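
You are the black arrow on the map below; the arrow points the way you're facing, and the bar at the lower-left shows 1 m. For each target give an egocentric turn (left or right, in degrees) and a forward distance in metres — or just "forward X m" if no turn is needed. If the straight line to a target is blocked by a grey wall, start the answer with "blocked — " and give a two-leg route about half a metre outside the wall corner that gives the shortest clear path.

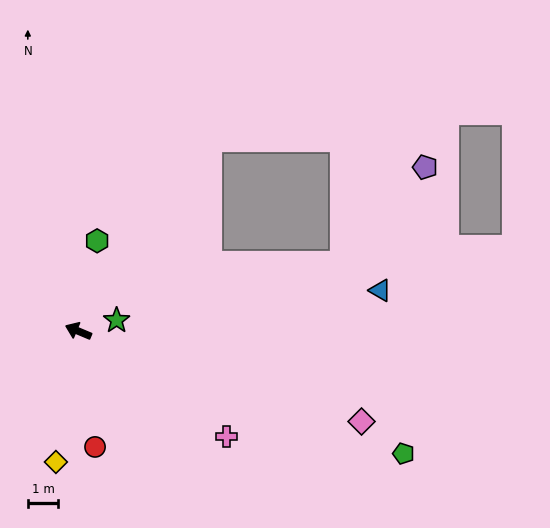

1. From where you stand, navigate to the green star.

turn right 141°, forward 1.3 m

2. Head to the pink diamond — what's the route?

turn right 175°, forward 9.7 m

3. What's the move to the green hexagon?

turn right 79°, forward 3.0 m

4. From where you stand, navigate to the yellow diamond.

turn left 103°, forward 4.3 m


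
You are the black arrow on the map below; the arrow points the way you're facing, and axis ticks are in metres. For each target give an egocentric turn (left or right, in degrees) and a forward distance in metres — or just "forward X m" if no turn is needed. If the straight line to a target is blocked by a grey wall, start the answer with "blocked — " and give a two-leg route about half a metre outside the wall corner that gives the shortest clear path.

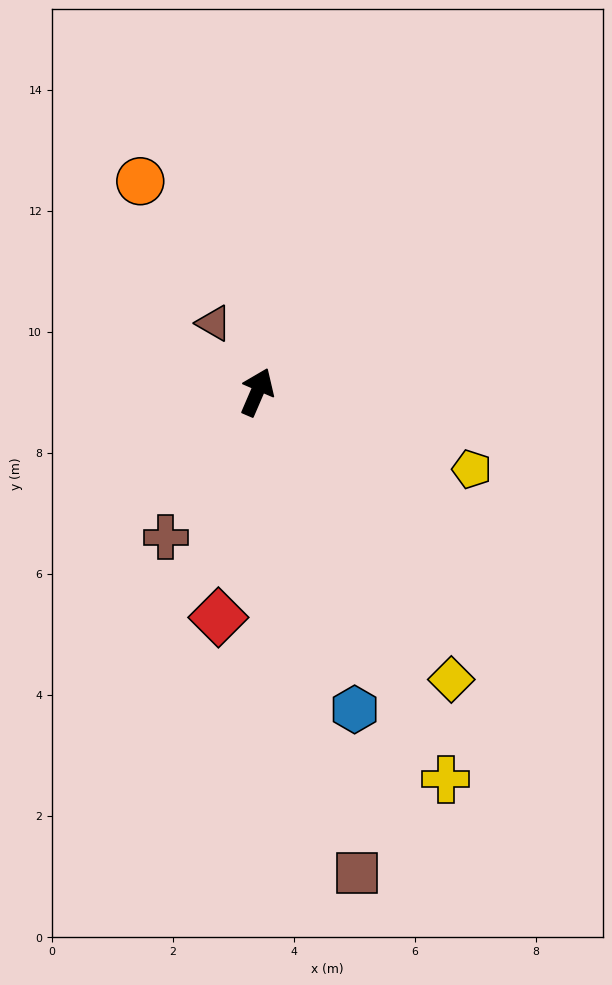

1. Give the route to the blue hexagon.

turn right 140°, forward 5.5 m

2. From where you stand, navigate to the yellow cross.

turn right 131°, forward 7.1 m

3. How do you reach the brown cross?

turn left 171°, forward 2.8 m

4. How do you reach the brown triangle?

turn left 56°, forward 1.3 m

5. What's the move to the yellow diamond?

turn right 123°, forward 5.7 m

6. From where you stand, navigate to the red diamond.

turn right 166°, forward 3.8 m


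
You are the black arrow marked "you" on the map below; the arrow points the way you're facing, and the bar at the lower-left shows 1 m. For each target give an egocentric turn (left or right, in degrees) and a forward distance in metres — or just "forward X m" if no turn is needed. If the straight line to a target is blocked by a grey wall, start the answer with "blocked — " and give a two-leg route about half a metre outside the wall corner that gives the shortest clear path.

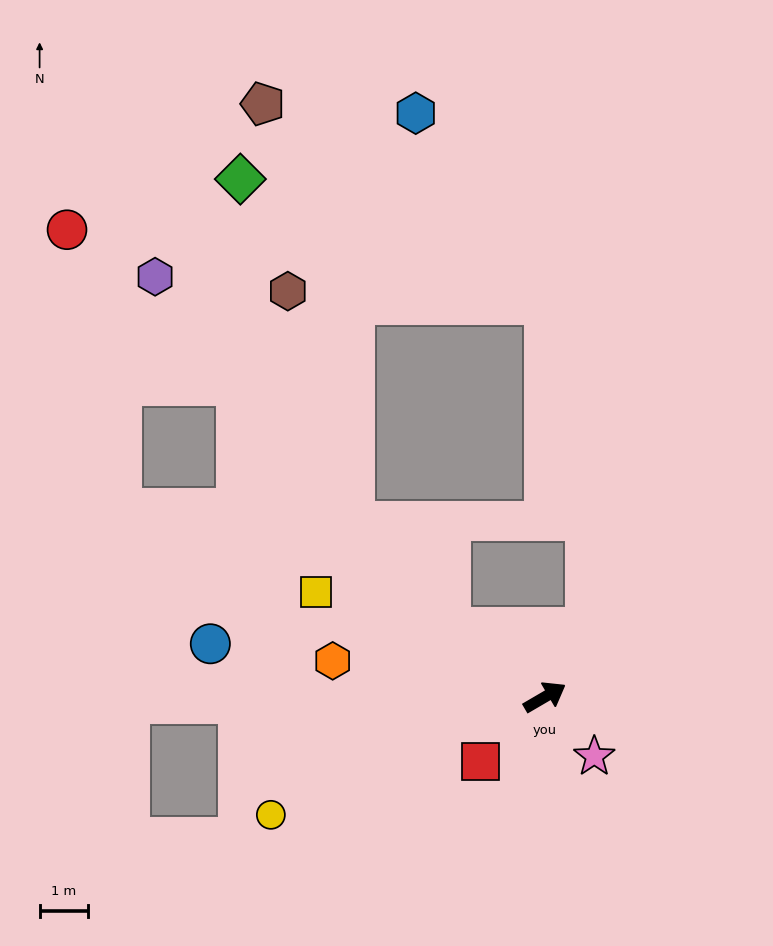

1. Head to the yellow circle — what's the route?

turn left 173°, forward 6.1 m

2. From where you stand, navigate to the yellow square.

turn left 125°, forward 5.2 m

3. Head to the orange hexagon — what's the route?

turn left 140°, forward 4.4 m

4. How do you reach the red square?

turn right 165°, forward 1.9 m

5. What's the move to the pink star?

turn right 81°, forward 1.6 m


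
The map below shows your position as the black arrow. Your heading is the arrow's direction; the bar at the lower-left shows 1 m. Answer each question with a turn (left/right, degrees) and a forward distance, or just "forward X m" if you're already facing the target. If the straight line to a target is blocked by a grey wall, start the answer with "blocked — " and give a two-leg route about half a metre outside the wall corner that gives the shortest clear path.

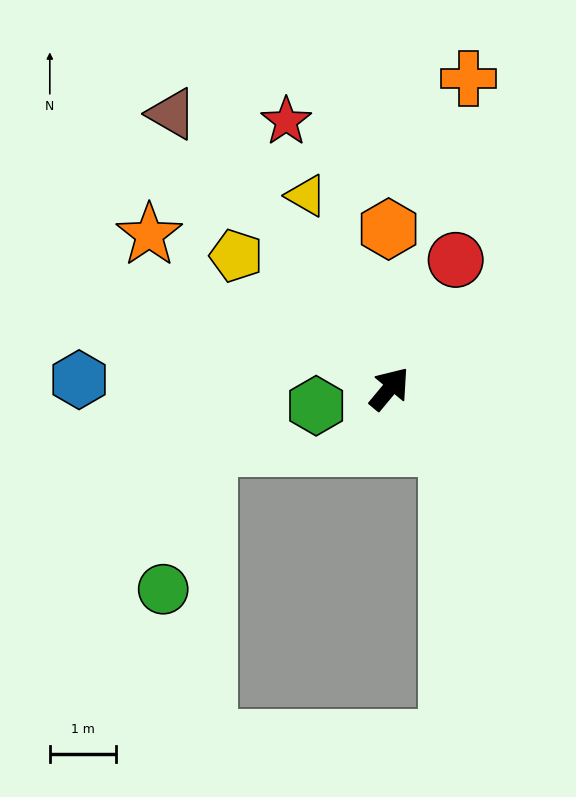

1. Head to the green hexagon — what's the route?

turn left 143°, forward 1.1 m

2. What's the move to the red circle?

turn left 13°, forward 2.2 m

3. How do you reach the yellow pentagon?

turn left 89°, forward 3.0 m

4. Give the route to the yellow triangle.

turn left 63°, forward 3.2 m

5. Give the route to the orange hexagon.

turn left 40°, forward 2.4 m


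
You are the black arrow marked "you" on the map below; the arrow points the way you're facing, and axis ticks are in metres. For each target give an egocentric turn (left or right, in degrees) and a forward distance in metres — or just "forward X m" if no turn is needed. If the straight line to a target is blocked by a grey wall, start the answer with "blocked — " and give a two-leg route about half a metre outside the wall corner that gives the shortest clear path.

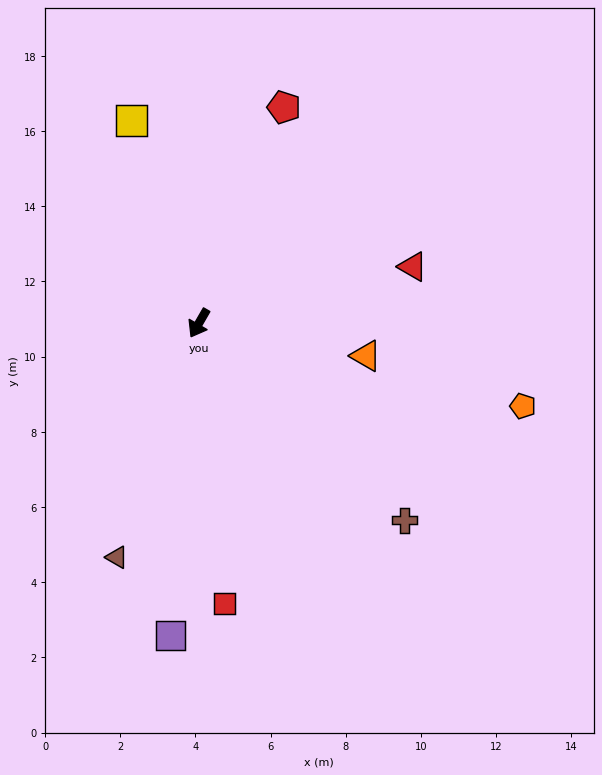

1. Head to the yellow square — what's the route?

turn right 132°, forward 5.7 m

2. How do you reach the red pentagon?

turn right 171°, forward 6.2 m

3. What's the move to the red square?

turn left 35°, forward 7.5 m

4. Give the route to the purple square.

turn left 25°, forward 8.3 m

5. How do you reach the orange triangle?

turn left 109°, forward 4.5 m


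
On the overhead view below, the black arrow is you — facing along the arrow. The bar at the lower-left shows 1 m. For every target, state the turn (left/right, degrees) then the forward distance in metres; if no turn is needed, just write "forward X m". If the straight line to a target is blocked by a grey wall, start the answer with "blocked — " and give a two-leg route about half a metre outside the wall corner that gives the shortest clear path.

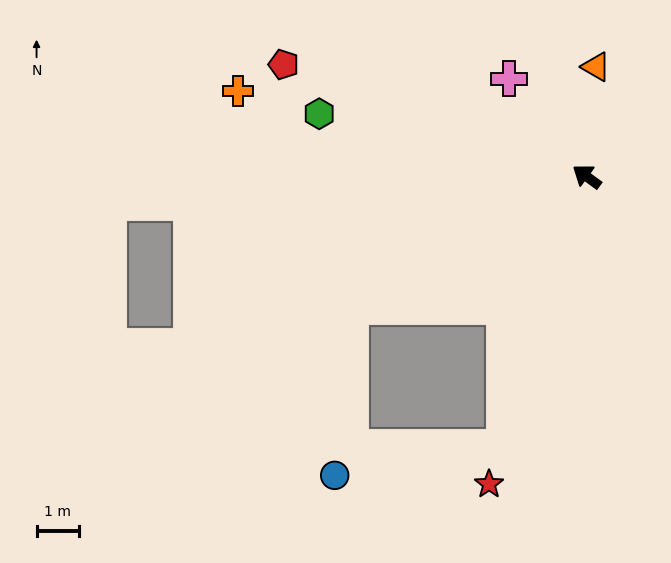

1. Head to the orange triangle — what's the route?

turn right 59°, forward 2.6 m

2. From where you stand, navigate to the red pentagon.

turn left 16°, forward 7.6 m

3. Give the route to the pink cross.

turn right 15°, forward 3.0 m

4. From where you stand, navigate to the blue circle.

blocked — turn left 65°, forward 6.4 m, then turn left 56°, forward 4.0 m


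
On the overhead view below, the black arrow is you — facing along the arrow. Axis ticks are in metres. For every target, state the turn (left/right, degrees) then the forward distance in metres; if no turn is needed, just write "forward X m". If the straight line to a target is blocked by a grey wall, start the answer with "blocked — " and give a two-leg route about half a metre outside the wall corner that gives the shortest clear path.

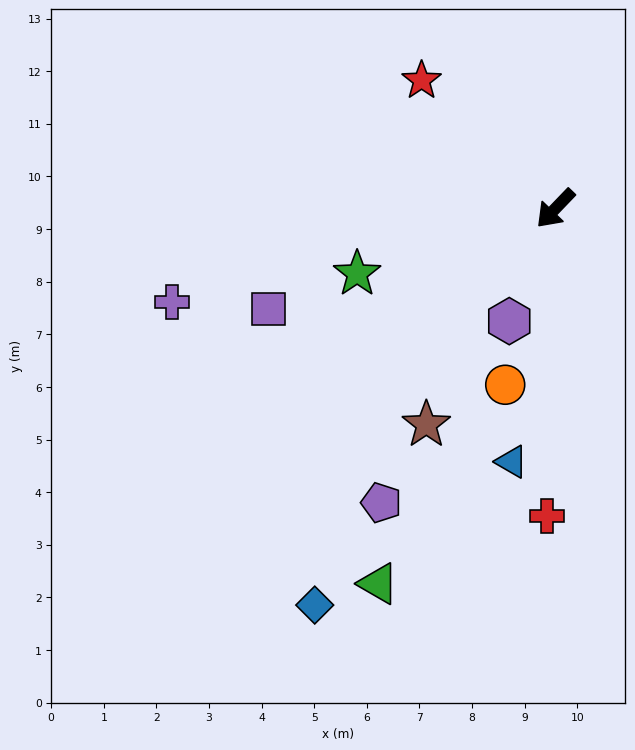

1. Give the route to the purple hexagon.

turn left 22°, forward 2.3 m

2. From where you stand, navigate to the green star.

turn right 28°, forward 4.0 m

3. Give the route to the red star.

turn right 90°, forward 3.5 m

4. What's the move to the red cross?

turn left 42°, forward 5.8 m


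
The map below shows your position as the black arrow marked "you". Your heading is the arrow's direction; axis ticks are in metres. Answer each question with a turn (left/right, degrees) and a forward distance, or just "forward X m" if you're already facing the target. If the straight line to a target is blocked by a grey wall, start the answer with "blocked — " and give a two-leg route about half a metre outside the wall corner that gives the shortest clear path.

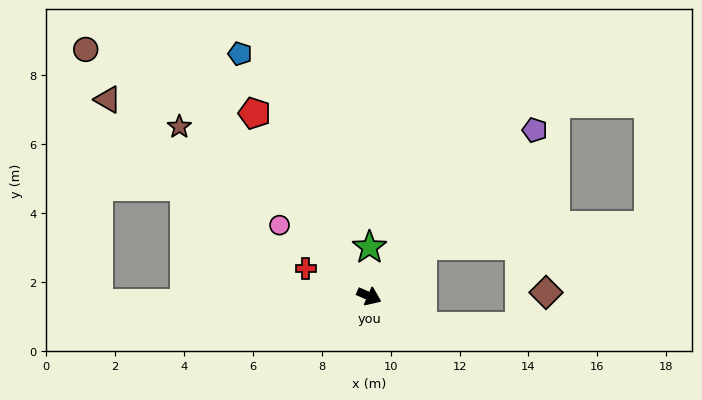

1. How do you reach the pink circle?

turn left 165°, forward 3.3 m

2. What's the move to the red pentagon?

turn left 146°, forward 6.3 m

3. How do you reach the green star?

turn left 113°, forward 1.4 m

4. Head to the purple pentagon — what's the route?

turn left 69°, forward 6.8 m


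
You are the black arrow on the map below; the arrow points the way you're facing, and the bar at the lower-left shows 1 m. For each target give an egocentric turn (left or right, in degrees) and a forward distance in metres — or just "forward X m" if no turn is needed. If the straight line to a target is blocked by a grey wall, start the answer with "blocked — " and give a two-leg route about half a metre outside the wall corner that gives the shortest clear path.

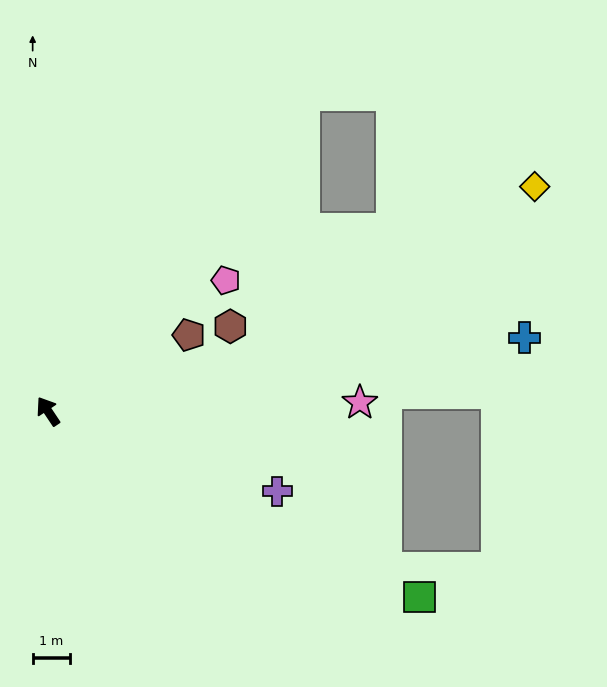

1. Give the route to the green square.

turn right 150°, forward 11.0 m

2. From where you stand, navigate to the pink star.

turn right 122°, forward 8.3 m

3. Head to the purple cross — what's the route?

turn right 143°, forward 6.5 m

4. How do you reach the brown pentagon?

turn right 95°, forward 4.3 m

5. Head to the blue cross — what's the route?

turn right 115°, forward 12.8 m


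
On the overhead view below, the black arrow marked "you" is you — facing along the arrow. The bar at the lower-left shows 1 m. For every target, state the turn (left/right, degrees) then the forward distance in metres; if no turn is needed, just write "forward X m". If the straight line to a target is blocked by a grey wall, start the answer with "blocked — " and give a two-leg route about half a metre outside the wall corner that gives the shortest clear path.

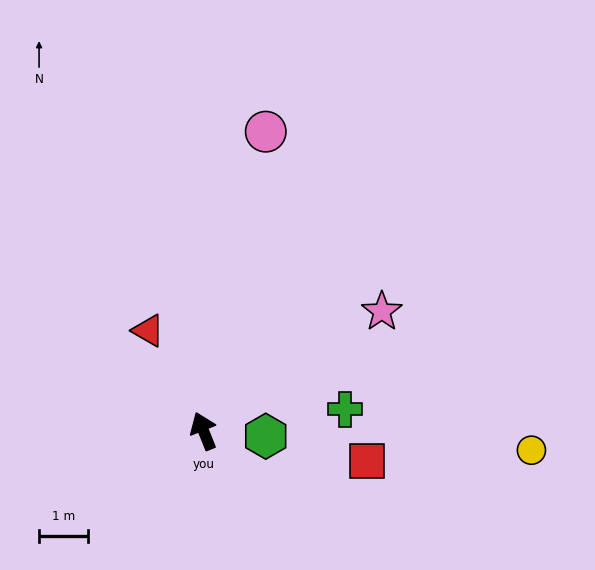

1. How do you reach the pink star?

turn right 78°, forward 4.4 m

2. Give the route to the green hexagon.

turn right 117°, forward 1.3 m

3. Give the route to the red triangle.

turn left 7°, forward 2.3 m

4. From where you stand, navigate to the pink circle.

turn right 34°, forward 6.2 m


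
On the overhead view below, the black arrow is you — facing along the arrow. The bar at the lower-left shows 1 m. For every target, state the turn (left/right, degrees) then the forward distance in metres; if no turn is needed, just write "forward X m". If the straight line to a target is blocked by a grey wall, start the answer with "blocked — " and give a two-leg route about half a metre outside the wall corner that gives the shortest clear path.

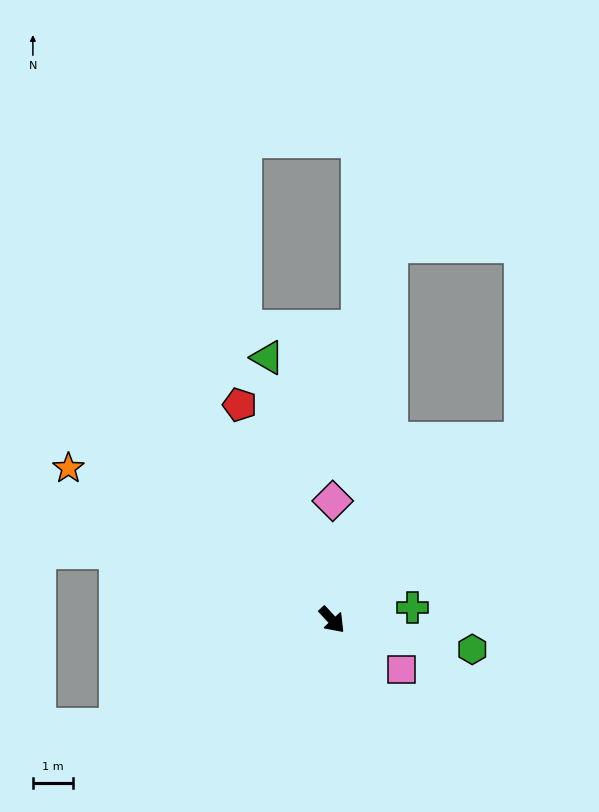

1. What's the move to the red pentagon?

turn left 160°, forward 5.9 m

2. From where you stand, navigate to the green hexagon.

turn left 35°, forward 3.6 m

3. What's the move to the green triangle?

turn left 151°, forward 6.8 m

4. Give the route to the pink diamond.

turn left 137°, forward 3.0 m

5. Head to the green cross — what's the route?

turn left 56°, forward 2.0 m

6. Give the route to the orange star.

turn right 163°, forward 7.6 m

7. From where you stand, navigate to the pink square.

turn left 12°, forward 2.1 m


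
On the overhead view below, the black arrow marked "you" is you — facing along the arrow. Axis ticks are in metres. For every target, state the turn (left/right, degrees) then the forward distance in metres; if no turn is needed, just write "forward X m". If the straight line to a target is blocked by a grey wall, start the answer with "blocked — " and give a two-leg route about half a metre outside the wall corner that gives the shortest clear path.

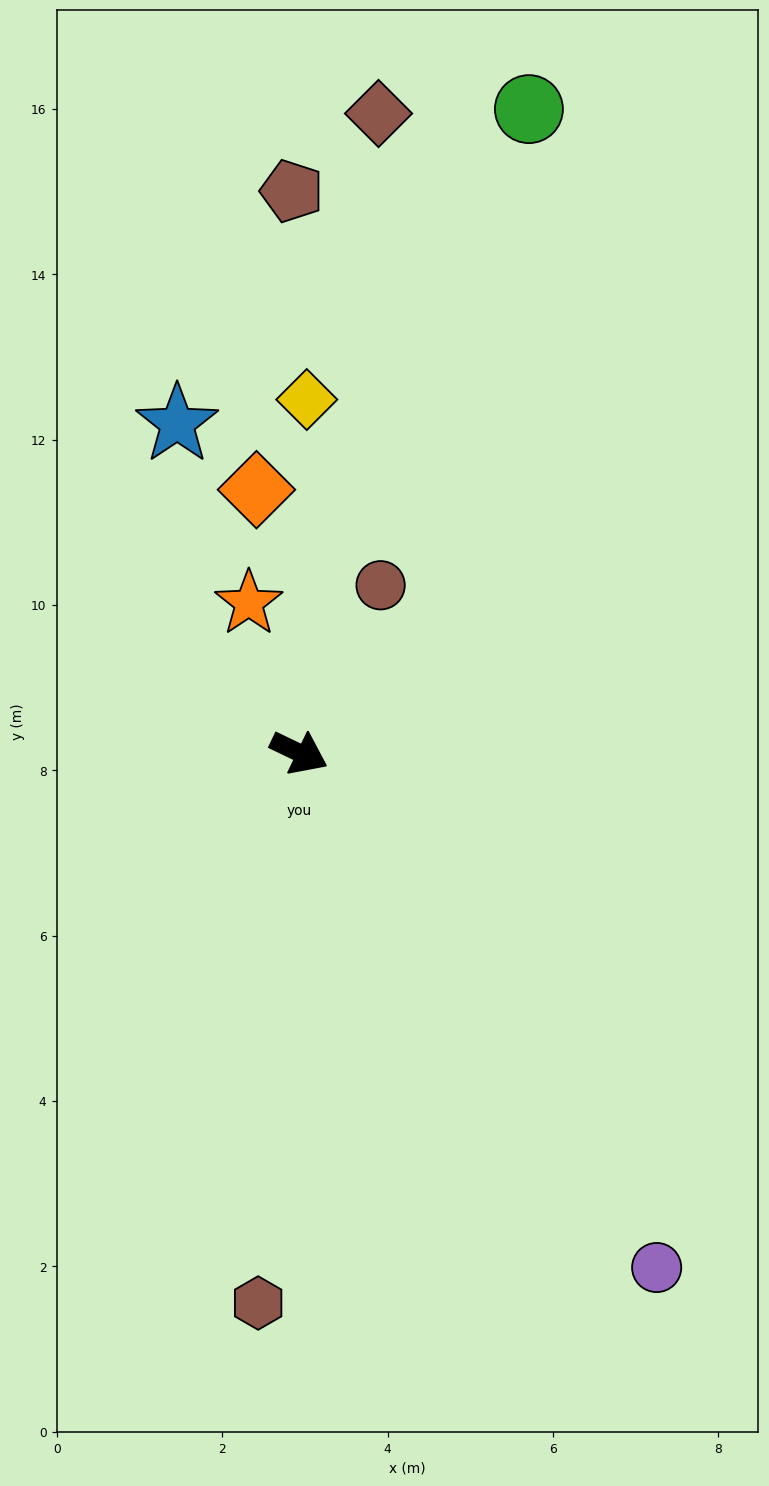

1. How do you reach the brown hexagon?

turn right 69°, forward 6.7 m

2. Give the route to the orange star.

turn left 134°, forward 1.9 m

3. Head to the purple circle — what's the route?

turn right 30°, forward 7.6 m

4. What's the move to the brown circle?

turn left 90°, forward 2.3 m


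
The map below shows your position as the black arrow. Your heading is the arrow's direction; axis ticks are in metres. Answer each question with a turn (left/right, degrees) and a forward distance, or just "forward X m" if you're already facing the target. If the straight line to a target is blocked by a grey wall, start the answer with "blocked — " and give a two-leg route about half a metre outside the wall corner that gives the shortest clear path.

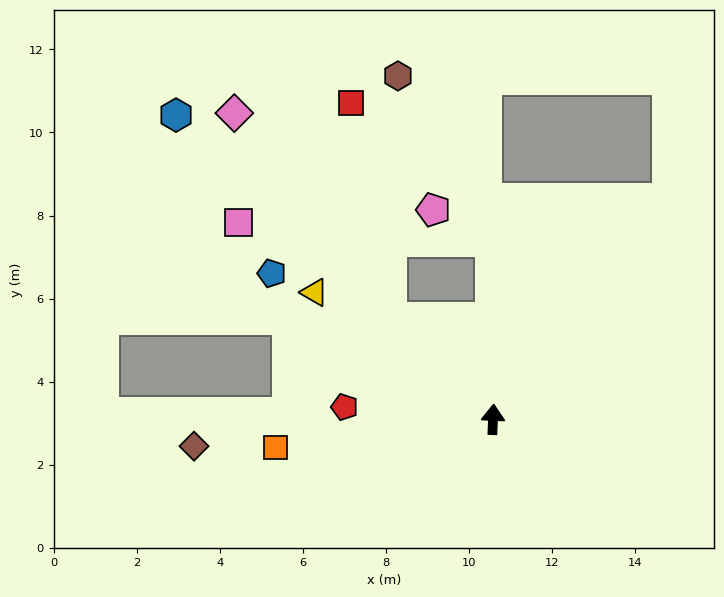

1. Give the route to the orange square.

turn left 100°, forward 5.3 m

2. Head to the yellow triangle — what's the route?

turn left 57°, forward 5.3 m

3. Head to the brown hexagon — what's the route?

blocked — turn left 2°, forward 4.3 m, then turn left 31°, forward 4.6 m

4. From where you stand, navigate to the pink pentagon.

blocked — turn left 2°, forward 4.3 m, then turn left 64°, forward 1.6 m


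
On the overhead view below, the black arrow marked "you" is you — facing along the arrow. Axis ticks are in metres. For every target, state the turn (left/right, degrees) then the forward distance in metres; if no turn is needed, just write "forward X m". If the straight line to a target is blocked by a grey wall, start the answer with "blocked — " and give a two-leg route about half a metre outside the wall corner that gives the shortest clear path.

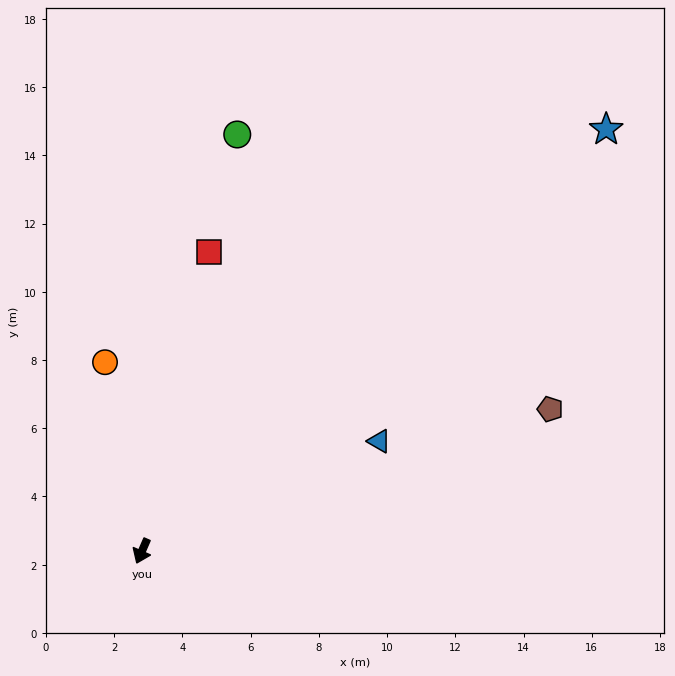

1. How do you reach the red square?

turn right 169°, forward 9.0 m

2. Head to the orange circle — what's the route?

turn right 145°, forward 5.6 m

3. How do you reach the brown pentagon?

turn left 133°, forward 12.7 m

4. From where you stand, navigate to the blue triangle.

turn left 138°, forward 7.7 m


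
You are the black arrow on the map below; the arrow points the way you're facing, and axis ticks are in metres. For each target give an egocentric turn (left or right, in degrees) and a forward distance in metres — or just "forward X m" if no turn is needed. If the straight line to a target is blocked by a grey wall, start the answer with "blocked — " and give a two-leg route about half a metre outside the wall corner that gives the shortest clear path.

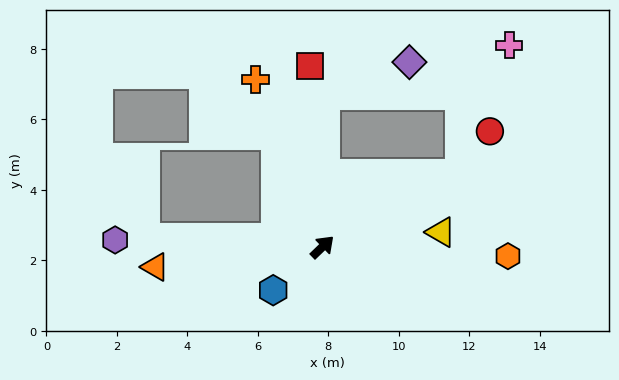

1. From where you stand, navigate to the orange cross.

turn left 68°, forward 5.1 m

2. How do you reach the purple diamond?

blocked — turn left 45°, forward 4.3 m, then turn right 68°, forward 2.6 m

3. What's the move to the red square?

turn left 50°, forward 5.1 m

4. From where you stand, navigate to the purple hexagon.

turn left 134°, forward 5.9 m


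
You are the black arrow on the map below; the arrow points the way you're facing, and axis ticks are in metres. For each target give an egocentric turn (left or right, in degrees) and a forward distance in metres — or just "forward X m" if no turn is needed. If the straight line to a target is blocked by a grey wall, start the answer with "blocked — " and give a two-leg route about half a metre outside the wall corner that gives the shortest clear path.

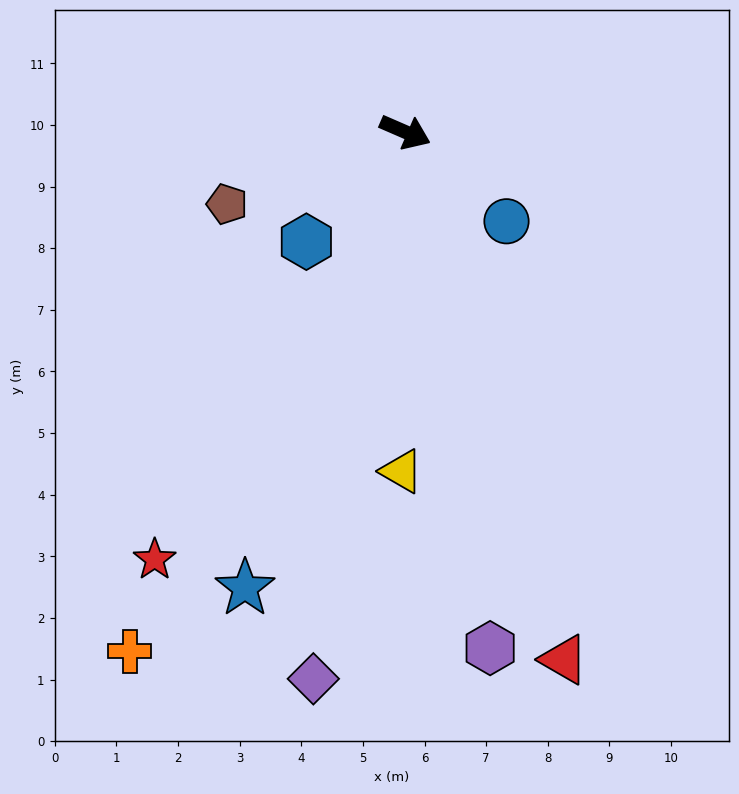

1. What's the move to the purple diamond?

turn right 76°, forward 9.0 m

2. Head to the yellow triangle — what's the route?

turn right 67°, forward 5.5 m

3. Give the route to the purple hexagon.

turn right 57°, forward 8.5 m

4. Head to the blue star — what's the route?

turn right 86°, forward 7.8 m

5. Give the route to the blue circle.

turn right 18°, forward 2.2 m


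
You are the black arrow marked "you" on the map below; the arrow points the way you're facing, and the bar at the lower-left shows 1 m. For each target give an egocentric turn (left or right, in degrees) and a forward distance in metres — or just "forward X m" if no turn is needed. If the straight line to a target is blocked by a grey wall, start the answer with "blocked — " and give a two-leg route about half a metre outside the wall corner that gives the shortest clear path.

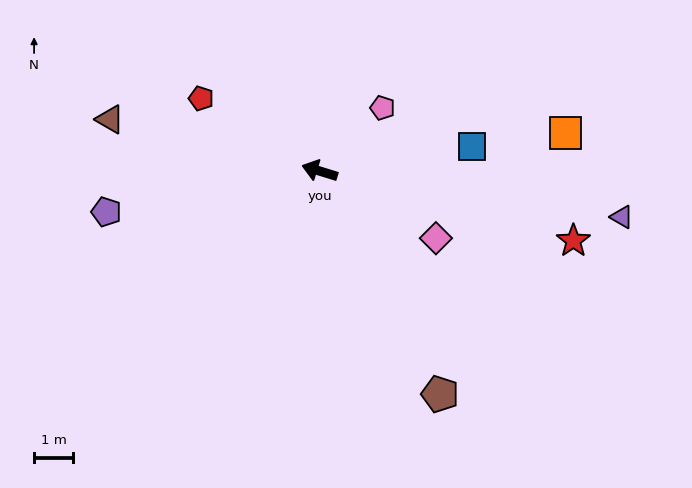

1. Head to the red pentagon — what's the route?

turn right 14°, forward 3.6 m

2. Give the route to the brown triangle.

turn left 3°, forward 5.6 m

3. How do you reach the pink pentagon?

turn right 118°, forward 2.3 m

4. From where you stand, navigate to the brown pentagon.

turn left 136°, forward 6.5 m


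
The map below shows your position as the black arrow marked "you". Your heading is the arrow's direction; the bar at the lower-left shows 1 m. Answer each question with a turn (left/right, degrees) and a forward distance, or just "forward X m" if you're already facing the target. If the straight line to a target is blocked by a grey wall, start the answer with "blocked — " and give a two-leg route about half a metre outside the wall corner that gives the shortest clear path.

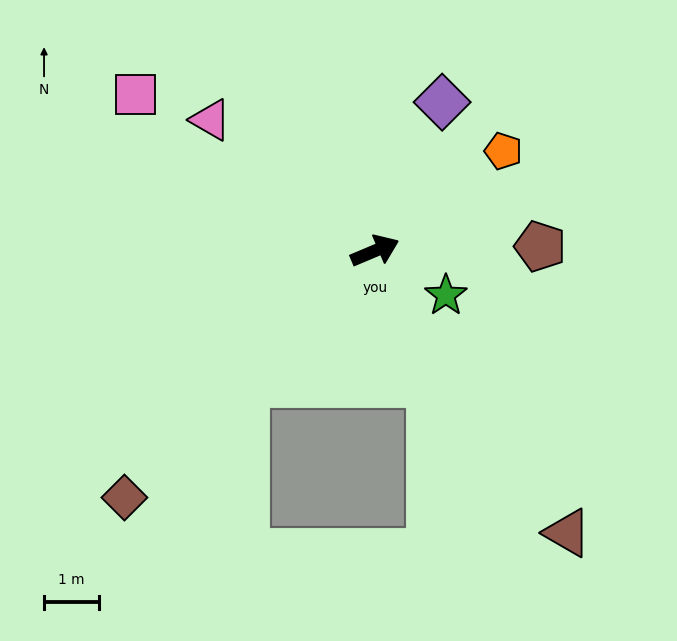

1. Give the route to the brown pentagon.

turn right 21°, forward 3.0 m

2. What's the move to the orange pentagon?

turn left 15°, forward 3.0 m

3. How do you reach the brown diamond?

turn right 158°, forward 6.4 m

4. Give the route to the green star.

turn right 55°, forward 1.5 m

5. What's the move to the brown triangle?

turn right 79°, forward 6.2 m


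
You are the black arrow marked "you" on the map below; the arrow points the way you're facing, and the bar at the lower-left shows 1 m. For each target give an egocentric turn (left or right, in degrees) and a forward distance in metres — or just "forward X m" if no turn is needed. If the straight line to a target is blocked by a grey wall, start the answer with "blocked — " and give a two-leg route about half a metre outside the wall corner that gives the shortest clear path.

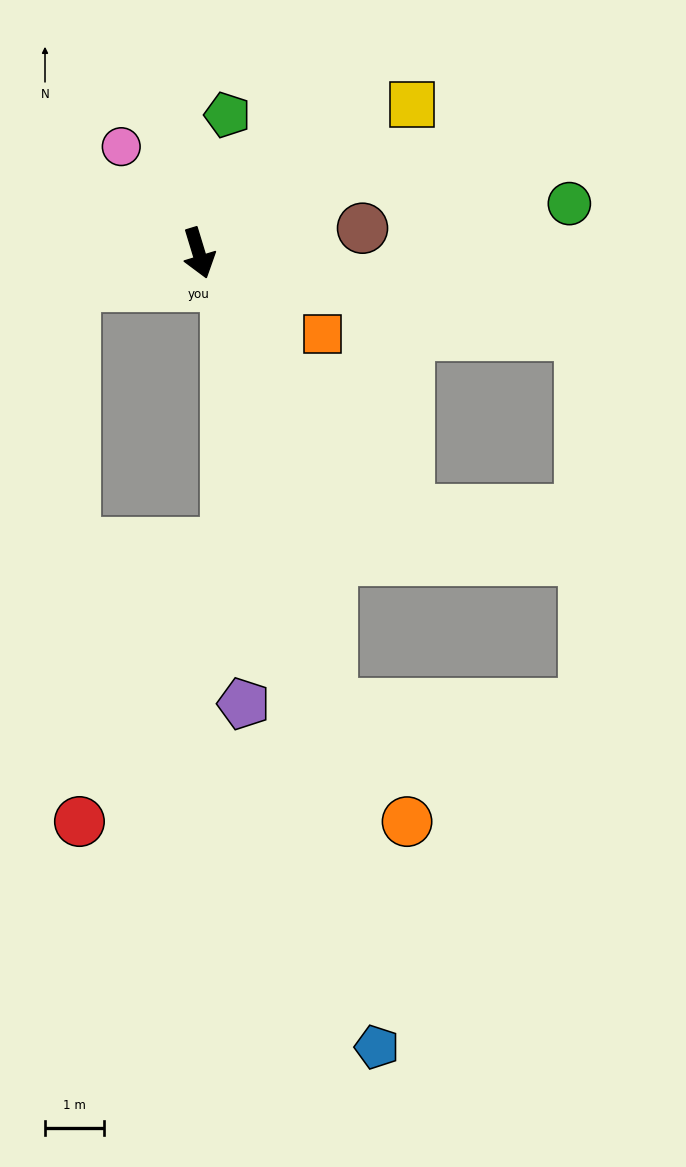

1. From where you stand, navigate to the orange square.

turn left 40°, forward 2.5 m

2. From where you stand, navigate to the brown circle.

turn left 82°, forward 2.8 m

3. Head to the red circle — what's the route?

blocked — turn right 92°, forward 2.2 m, then turn left 75°, forward 9.1 m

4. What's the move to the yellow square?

turn left 108°, forward 4.4 m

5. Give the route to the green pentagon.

turn left 151°, forward 2.4 m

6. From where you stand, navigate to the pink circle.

turn right 161°, forward 2.2 m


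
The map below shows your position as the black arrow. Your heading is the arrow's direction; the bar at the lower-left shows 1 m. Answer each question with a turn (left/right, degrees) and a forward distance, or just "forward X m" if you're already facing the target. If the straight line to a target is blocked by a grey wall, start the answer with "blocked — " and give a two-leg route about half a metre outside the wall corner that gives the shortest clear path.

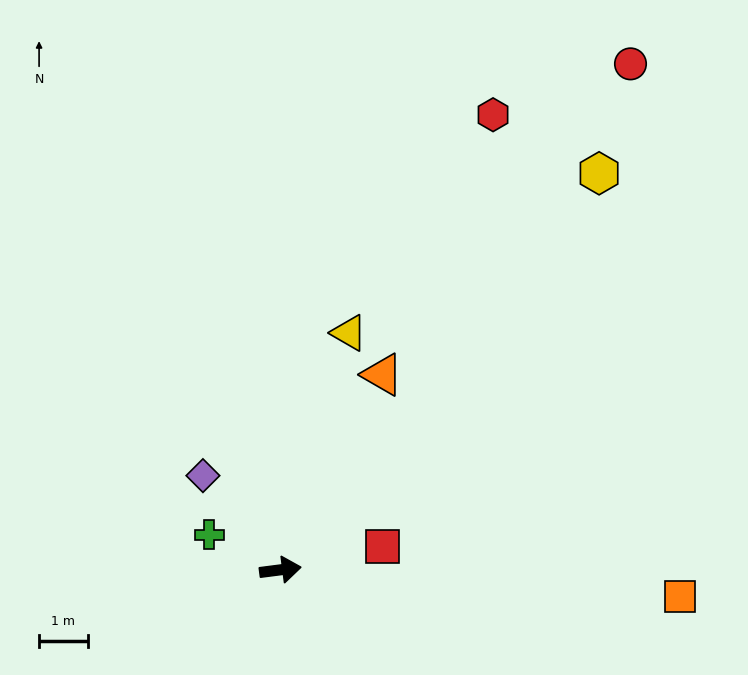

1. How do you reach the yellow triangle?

turn left 67°, forward 5.1 m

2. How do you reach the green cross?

turn left 146°, forward 1.6 m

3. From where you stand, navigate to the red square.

turn left 5°, forward 2.2 m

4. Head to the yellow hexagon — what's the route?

turn left 44°, forward 10.5 m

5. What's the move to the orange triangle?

turn left 55°, forward 4.5 m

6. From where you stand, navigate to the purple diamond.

turn left 122°, forward 2.5 m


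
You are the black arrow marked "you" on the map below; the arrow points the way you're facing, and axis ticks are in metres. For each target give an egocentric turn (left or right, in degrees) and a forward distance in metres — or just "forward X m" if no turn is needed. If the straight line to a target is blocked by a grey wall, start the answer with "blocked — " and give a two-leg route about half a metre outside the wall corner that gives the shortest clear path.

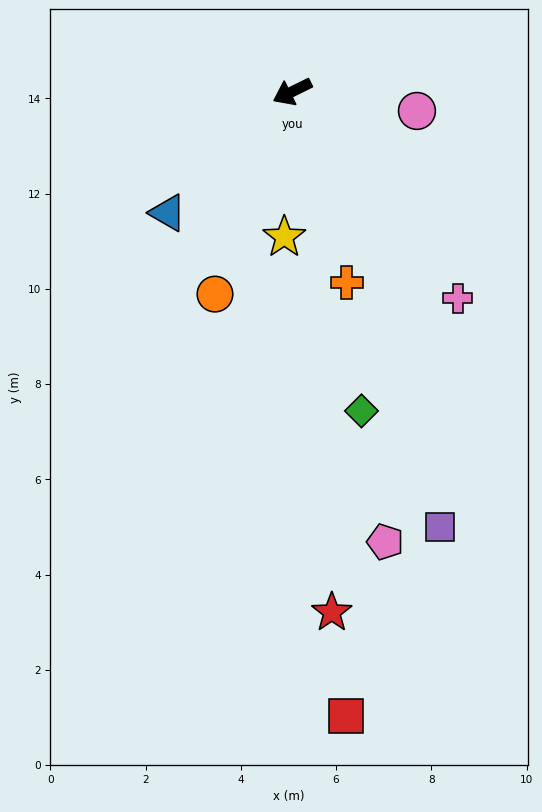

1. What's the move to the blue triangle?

turn left 18°, forward 3.6 m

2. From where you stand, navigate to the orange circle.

turn left 43°, forward 4.6 m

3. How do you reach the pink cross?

turn left 102°, forward 5.6 m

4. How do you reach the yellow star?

turn left 61°, forward 3.1 m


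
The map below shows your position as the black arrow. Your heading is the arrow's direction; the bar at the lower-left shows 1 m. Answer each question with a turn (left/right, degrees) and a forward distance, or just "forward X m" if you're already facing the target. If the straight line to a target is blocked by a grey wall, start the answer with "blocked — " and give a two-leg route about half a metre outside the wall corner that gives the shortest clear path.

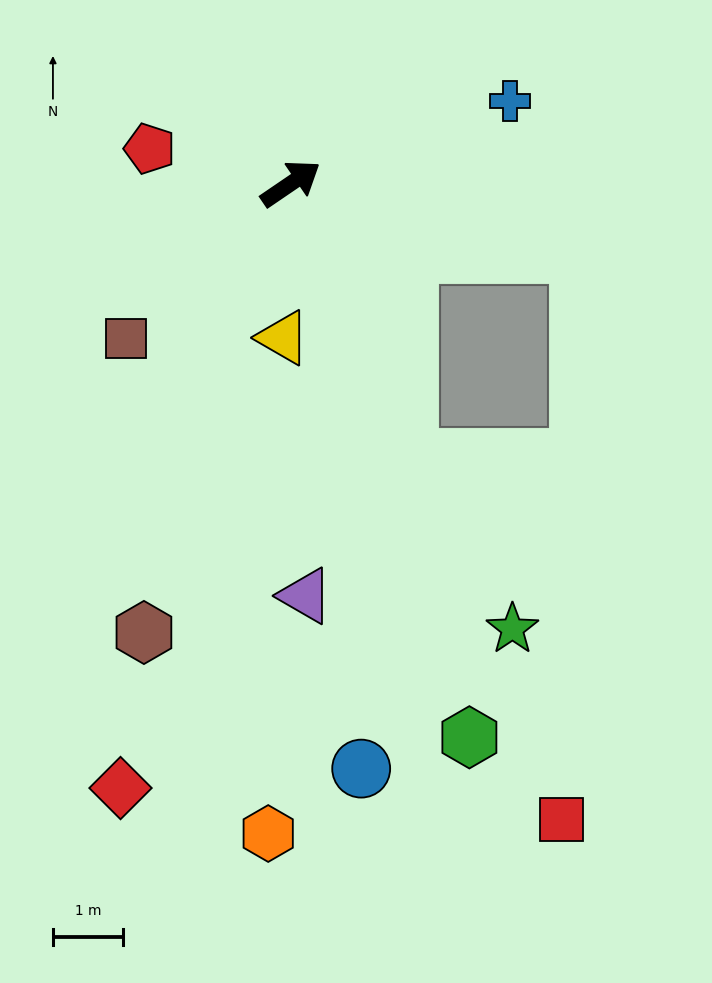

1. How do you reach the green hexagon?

turn right 106°, forward 8.3 m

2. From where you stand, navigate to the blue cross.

turn right 14°, forward 3.3 m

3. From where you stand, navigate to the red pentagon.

turn left 132°, forward 2.1 m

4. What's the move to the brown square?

turn right 171°, forward 3.2 m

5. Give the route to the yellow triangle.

turn right 127°, forward 2.2 m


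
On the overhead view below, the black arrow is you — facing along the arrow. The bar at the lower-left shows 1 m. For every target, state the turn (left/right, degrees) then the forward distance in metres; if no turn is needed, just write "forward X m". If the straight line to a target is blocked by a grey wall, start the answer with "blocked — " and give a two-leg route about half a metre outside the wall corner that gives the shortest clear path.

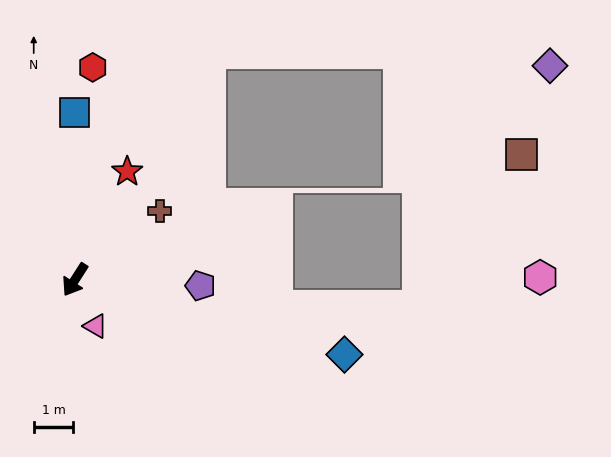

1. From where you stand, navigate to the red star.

turn right 173°, forward 3.0 m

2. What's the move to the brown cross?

turn left 162°, forward 2.7 m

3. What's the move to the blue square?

turn right 147°, forward 4.2 m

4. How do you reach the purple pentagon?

turn left 120°, forward 3.2 m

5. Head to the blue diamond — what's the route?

turn left 107°, forward 7.0 m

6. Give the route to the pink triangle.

turn left 57°, forward 1.3 m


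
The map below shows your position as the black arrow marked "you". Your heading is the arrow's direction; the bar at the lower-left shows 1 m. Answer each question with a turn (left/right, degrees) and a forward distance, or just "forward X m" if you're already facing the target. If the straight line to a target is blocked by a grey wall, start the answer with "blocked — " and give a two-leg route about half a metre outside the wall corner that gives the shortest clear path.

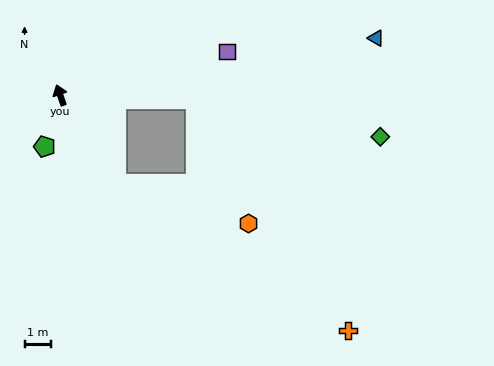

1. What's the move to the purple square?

turn right 95°, forward 6.6 m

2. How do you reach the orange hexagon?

blocked — turn right 168°, forward 4.0 m, then turn left 43°, forward 5.3 m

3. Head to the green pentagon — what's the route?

turn left 144°, forward 2.1 m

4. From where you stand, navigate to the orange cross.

blocked — turn right 168°, forward 4.0 m, then turn left 27°, forward 10.5 m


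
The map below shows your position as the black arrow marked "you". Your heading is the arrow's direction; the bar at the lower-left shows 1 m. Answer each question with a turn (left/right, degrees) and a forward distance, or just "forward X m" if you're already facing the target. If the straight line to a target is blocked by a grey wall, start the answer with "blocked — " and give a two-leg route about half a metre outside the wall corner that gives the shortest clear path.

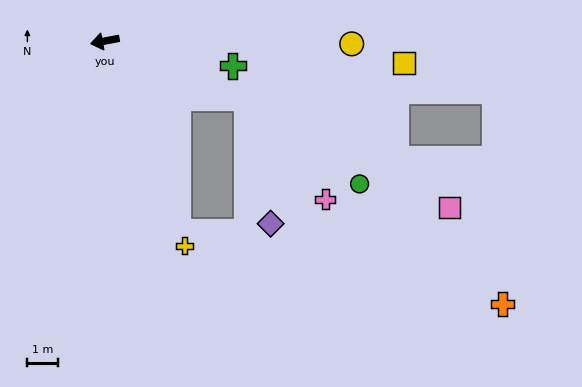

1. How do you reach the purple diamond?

blocked — turn left 148°, forward 5.0 m, then turn right 58°, forward 4.2 m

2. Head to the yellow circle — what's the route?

turn left 169°, forward 8.0 m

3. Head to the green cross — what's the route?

turn left 158°, forward 4.2 m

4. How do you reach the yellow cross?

turn left 101°, forward 7.1 m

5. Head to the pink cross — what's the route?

blocked — turn left 148°, forward 5.0 m, then turn right 31°, forward 4.2 m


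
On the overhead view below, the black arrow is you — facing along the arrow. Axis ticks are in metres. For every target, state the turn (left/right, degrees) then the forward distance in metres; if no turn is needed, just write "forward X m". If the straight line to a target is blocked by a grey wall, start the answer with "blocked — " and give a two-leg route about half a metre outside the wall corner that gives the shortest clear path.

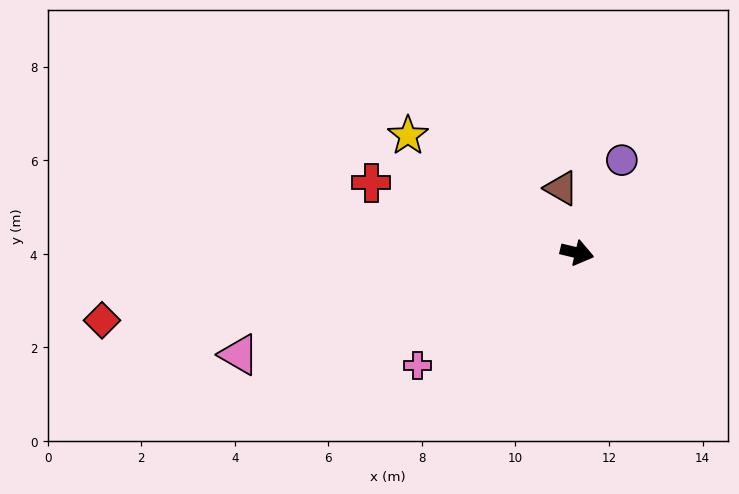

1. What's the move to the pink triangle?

turn right 150°, forward 7.5 m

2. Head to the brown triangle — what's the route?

turn left 117°, forward 1.4 m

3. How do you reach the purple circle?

turn left 78°, forward 2.2 m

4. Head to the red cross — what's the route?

turn left 175°, forward 4.6 m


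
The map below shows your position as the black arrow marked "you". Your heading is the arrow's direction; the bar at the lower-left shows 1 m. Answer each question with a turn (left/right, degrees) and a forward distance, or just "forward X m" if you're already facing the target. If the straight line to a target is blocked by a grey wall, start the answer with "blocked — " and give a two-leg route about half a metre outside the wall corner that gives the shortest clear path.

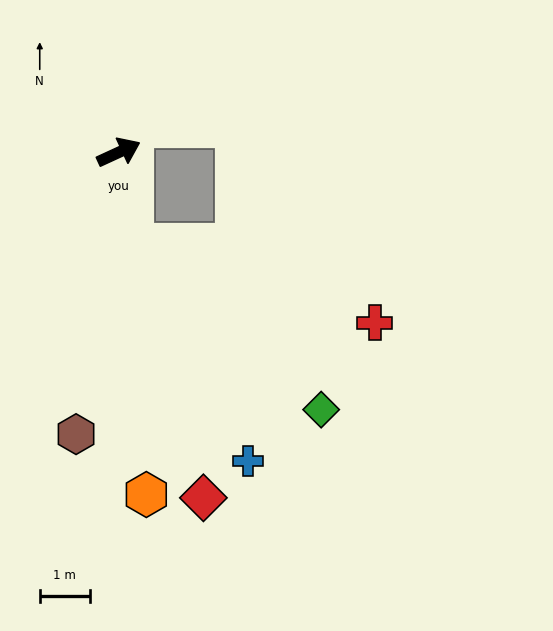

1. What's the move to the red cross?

blocked — turn right 106°, forward 1.9 m, then turn left 63°, forward 5.1 m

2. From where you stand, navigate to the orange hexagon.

turn right 110°, forward 6.8 m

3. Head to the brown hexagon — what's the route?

turn right 123°, forward 5.7 m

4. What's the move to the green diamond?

blocked — turn right 106°, forward 1.9 m, then turn left 40°, forward 5.0 m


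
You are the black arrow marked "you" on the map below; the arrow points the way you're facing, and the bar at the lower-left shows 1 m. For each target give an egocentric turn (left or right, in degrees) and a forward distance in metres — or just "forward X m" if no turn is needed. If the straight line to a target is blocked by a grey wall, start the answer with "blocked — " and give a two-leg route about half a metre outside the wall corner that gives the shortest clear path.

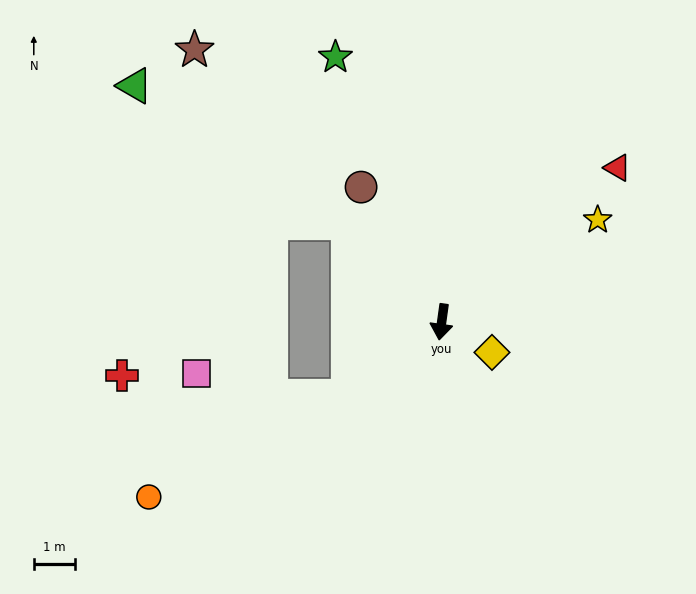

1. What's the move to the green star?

turn right 150°, forward 7.0 m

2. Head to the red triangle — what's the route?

turn left 139°, forward 5.7 m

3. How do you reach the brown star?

turn right 130°, forward 9.0 m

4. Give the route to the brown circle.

turn right 141°, forward 3.9 m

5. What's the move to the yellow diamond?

turn left 67°, forward 1.4 m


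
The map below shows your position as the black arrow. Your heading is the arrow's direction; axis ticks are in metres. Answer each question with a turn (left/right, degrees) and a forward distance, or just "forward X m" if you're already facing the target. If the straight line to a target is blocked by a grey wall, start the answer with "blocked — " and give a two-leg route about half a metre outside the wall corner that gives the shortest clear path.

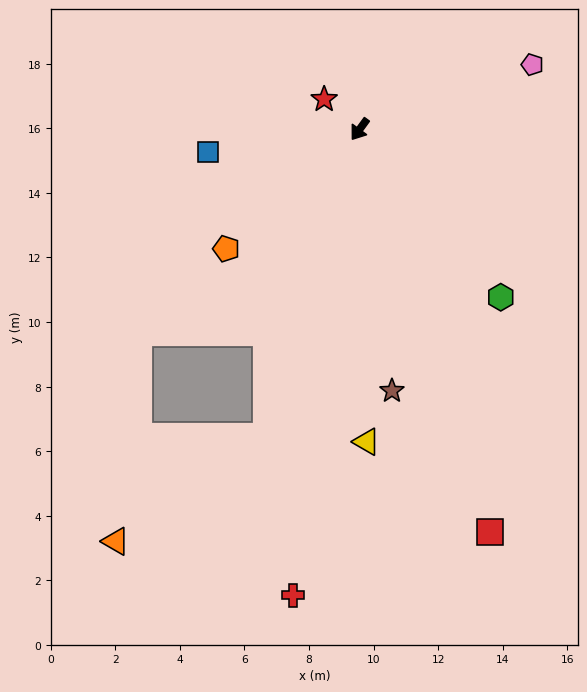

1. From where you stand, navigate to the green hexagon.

turn left 76°, forward 6.8 m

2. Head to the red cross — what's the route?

turn left 28°, forward 14.6 m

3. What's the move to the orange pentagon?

turn right 12°, forward 5.5 m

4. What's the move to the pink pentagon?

turn left 147°, forward 5.7 m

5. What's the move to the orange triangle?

blocked — turn left 19°, forward 9.9 m, then turn right 38°, forward 5.7 m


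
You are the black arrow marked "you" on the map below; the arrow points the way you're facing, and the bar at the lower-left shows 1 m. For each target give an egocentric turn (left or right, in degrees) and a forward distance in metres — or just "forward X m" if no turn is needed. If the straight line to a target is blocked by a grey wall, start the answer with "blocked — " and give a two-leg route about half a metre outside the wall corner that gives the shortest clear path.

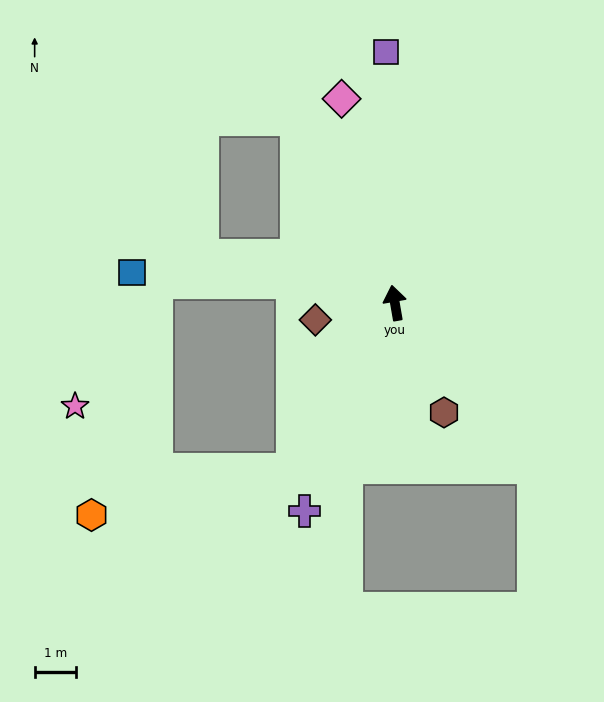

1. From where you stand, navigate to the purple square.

turn right 8°, forward 6.0 m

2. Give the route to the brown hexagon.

turn right 166°, forward 2.9 m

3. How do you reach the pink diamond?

turn left 5°, forward 5.1 m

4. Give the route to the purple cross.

turn left 147°, forward 5.4 m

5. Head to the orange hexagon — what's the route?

blocked — turn left 139°, forward 4.7 m, then turn right 46°, forward 5.0 m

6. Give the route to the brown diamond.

turn left 92°, forward 2.0 m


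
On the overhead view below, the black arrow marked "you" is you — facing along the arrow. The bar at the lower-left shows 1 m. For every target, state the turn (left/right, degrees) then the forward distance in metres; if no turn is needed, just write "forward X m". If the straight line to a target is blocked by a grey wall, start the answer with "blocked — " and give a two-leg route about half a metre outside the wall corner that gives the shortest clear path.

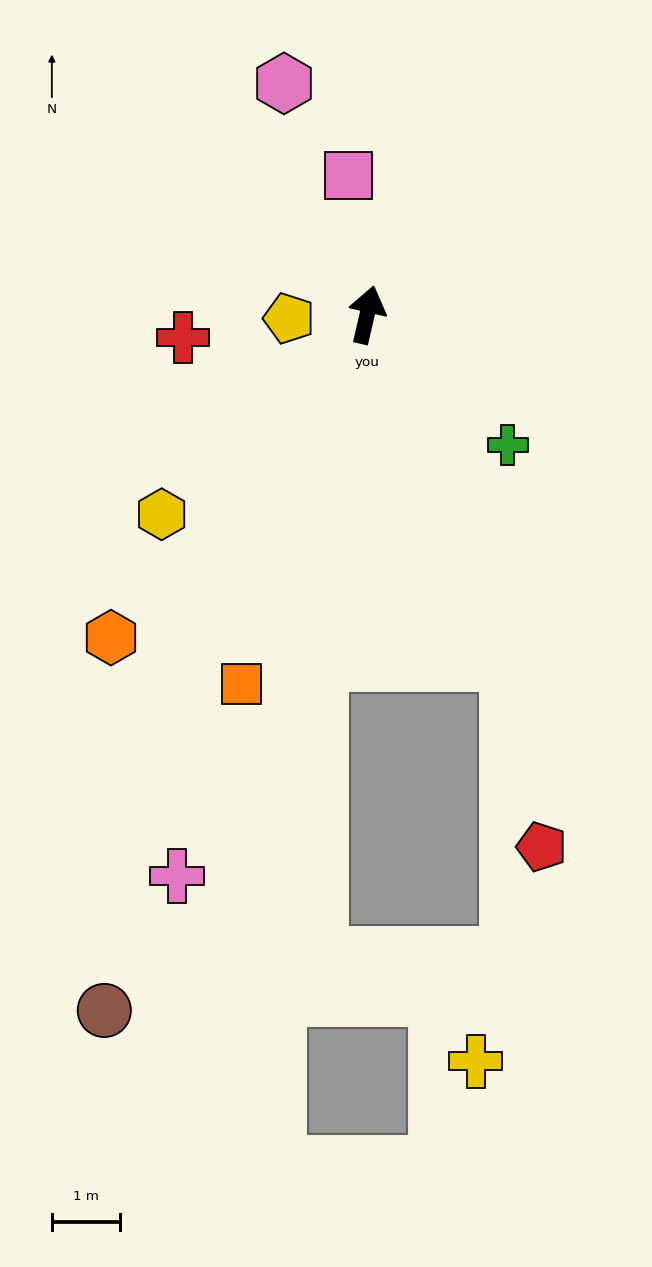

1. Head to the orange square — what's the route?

turn left 174°, forward 5.7 m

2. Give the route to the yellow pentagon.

turn left 106°, forward 1.1 m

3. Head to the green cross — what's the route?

turn right 120°, forward 2.8 m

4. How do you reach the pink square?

turn left 21°, forward 2.1 m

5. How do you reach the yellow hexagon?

turn left 147°, forward 4.2 m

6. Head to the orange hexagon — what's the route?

turn left 155°, forward 6.0 m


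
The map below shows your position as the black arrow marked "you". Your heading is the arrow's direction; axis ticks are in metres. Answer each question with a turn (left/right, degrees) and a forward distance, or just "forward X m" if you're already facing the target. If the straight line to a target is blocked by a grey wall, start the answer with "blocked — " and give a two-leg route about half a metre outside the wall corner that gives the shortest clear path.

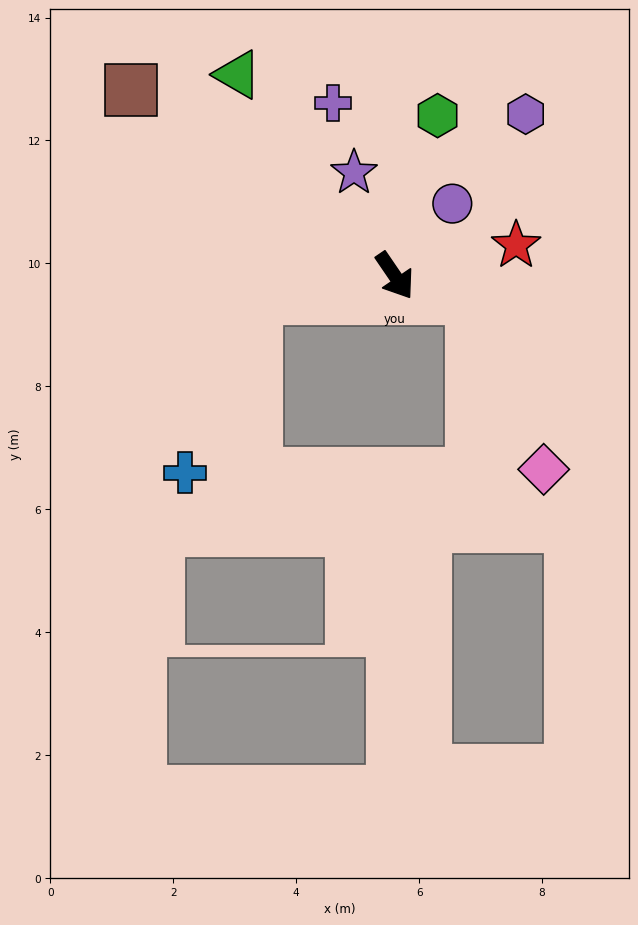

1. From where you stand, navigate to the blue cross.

blocked — turn right 115°, forward 2.3 m, then turn left 58°, forward 3.1 m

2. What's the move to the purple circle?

turn left 107°, forward 1.5 m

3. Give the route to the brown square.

turn right 159°, forward 5.3 m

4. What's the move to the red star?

turn left 70°, forward 2.0 m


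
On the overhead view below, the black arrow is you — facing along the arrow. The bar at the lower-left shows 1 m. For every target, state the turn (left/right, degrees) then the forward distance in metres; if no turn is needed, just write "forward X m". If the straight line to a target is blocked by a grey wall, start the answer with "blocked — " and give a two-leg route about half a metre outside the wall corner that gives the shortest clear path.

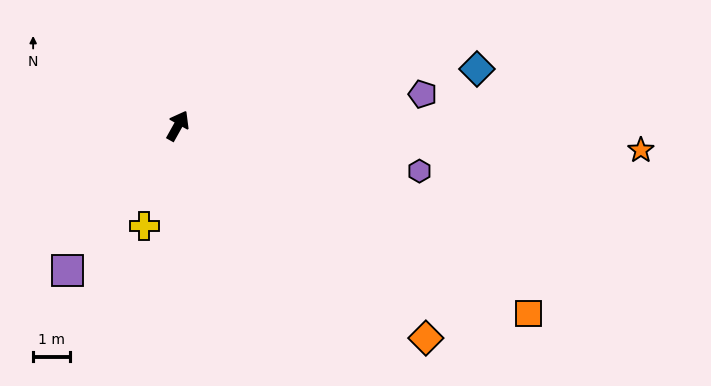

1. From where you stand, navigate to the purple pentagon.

turn right 53°, forward 6.7 m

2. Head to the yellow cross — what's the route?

turn right 169°, forward 2.9 m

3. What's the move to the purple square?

turn left 172°, forward 5.0 m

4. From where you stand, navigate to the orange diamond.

turn right 101°, forward 8.9 m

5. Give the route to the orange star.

turn right 64°, forward 12.7 m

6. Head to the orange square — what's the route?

turn right 89°, forward 10.9 m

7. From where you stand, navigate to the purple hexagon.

turn right 71°, forward 6.7 m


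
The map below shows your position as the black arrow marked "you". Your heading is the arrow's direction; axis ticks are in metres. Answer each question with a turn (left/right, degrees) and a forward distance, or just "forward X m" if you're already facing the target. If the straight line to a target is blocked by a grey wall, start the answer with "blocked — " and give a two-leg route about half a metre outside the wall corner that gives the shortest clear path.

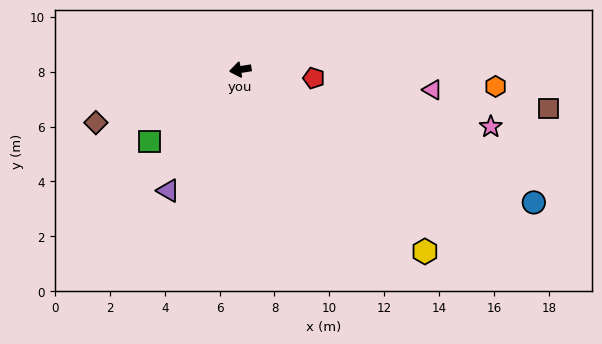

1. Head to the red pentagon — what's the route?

turn left 164°, forward 2.7 m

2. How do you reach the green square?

turn left 29°, forward 4.2 m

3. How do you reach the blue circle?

turn left 147°, forward 11.7 m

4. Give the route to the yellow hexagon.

turn left 126°, forward 9.4 m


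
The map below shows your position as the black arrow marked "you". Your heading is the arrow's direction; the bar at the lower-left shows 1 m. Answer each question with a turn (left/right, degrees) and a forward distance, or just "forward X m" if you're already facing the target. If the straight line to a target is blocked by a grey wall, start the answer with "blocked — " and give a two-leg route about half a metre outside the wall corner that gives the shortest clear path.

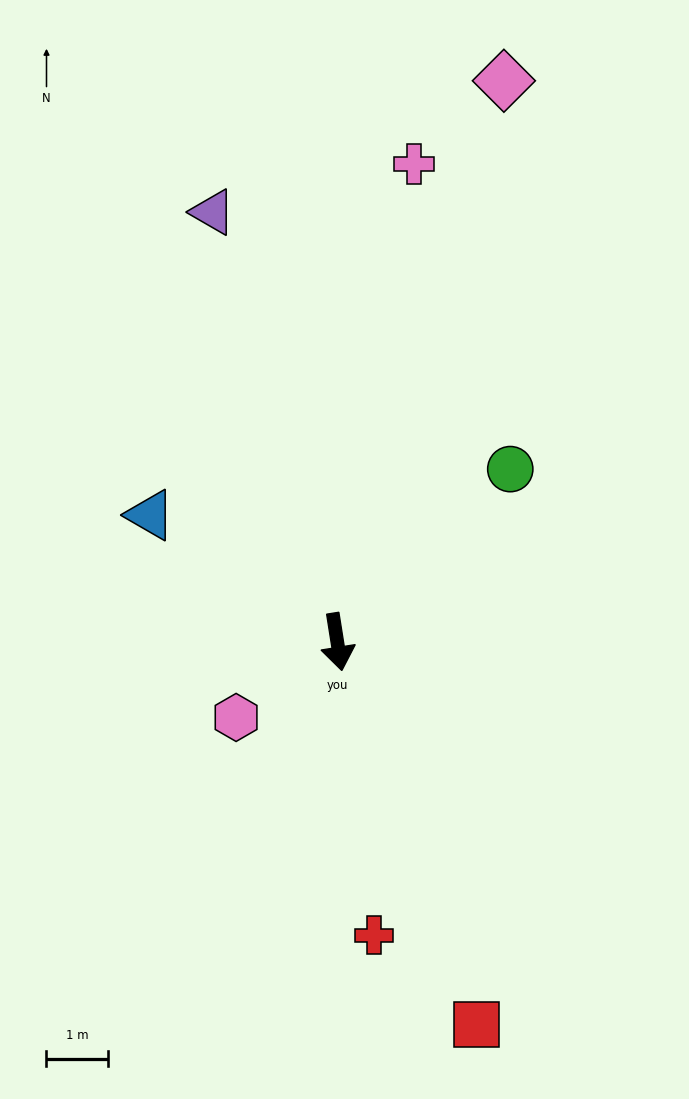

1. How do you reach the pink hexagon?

turn right 62°, forward 2.0 m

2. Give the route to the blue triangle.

turn right 133°, forward 3.6 m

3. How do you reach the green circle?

turn left 126°, forward 3.9 m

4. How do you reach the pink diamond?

turn left 154°, forward 9.5 m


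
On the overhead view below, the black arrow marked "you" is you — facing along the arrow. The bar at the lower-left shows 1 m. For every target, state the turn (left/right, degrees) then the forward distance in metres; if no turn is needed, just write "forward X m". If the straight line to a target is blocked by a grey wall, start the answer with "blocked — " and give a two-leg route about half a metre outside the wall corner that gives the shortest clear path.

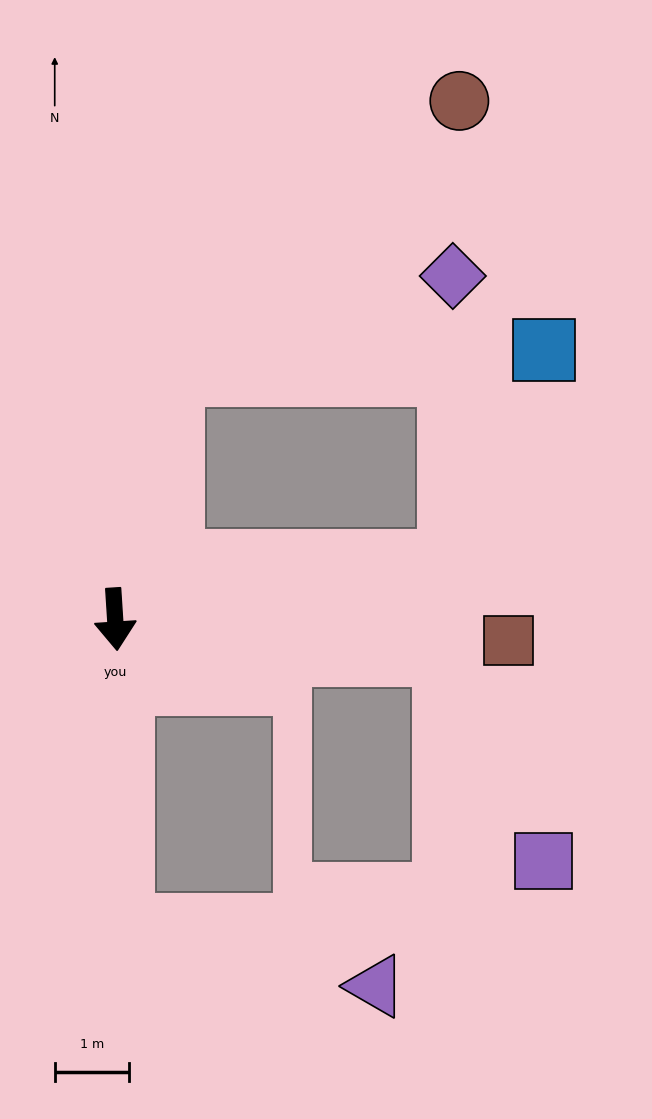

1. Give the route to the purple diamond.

blocked — turn left 163°, forward 3.4 m, then turn right 57°, forward 4.0 m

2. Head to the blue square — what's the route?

blocked — turn left 96°, forward 4.6 m, then turn left 56°, forward 3.1 m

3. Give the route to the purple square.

blocked — turn left 80°, forward 4.4 m, then turn right 58°, forward 3.1 m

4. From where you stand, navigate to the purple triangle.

blocked — turn right 2°, forward 4.1 m, then turn left 75°, forward 3.5 m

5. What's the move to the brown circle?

blocked — turn left 163°, forward 3.4 m, then turn right 33°, forward 5.3 m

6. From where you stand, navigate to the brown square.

turn left 83°, forward 5.3 m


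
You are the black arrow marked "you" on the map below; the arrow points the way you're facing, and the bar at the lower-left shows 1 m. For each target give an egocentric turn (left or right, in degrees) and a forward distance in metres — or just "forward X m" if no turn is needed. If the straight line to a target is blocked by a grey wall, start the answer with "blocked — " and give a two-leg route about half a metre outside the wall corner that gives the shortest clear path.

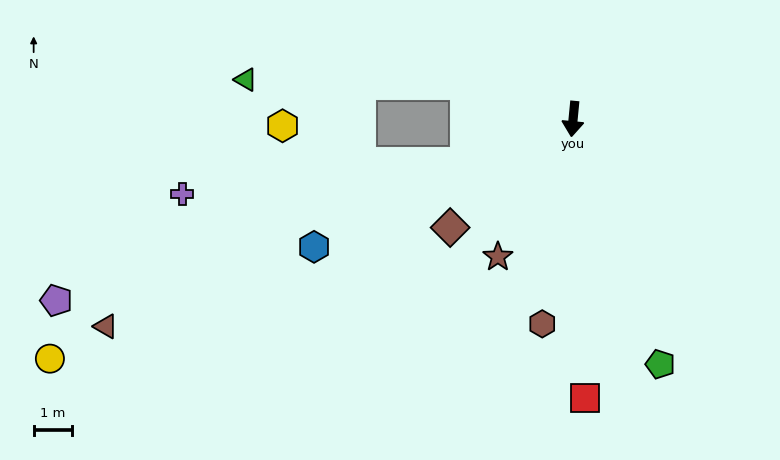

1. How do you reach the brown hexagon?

turn right 3°, forward 5.4 m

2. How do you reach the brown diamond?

turn right 43°, forward 4.3 m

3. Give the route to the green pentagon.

turn left 25°, forward 6.8 m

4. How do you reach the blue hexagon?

turn right 58°, forward 7.5 m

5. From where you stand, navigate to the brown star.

turn right 23°, forward 4.1 m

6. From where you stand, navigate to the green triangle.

blocked — turn right 103°, forward 2.9 m, then turn left 17°, forward 5.7 m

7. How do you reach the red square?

turn left 8°, forward 7.2 m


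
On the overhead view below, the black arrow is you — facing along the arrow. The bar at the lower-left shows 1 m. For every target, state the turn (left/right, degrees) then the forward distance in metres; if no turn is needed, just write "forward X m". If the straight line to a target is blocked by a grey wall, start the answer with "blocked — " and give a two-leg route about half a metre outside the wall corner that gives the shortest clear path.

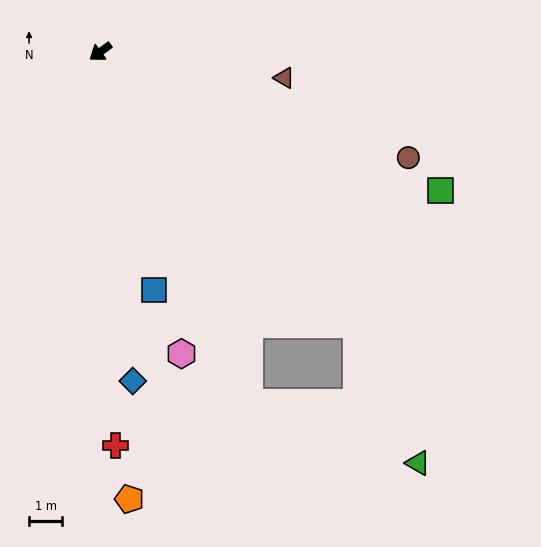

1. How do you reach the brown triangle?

turn left 136°, forward 5.6 m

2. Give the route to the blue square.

turn left 67°, forward 7.4 m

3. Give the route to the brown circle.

turn left 125°, forward 9.9 m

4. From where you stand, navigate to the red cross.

turn left 56°, forward 11.9 m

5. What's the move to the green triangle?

blocked — turn left 97°, forward 11.3 m, then turn right 19°, forward 4.6 m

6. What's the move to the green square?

turn left 122°, forward 11.1 m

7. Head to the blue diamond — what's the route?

turn left 60°, forward 10.0 m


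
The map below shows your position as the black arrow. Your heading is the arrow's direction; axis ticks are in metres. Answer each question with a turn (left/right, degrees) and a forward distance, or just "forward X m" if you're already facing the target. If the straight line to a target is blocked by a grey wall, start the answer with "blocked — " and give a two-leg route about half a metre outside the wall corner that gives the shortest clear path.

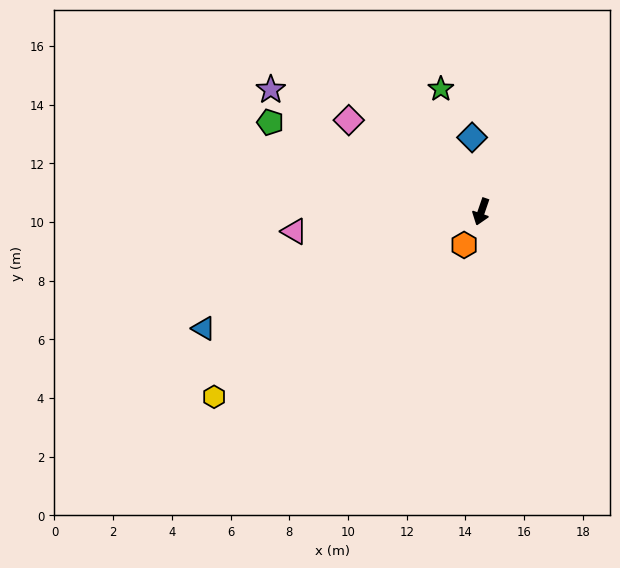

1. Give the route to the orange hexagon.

turn right 8°, forward 1.3 m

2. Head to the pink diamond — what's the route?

turn right 106°, forward 5.5 m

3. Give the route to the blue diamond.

turn right 154°, forward 2.6 m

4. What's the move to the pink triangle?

turn right 65°, forward 6.4 m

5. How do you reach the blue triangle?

turn right 48°, forward 10.3 m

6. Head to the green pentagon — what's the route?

turn right 94°, forward 7.8 m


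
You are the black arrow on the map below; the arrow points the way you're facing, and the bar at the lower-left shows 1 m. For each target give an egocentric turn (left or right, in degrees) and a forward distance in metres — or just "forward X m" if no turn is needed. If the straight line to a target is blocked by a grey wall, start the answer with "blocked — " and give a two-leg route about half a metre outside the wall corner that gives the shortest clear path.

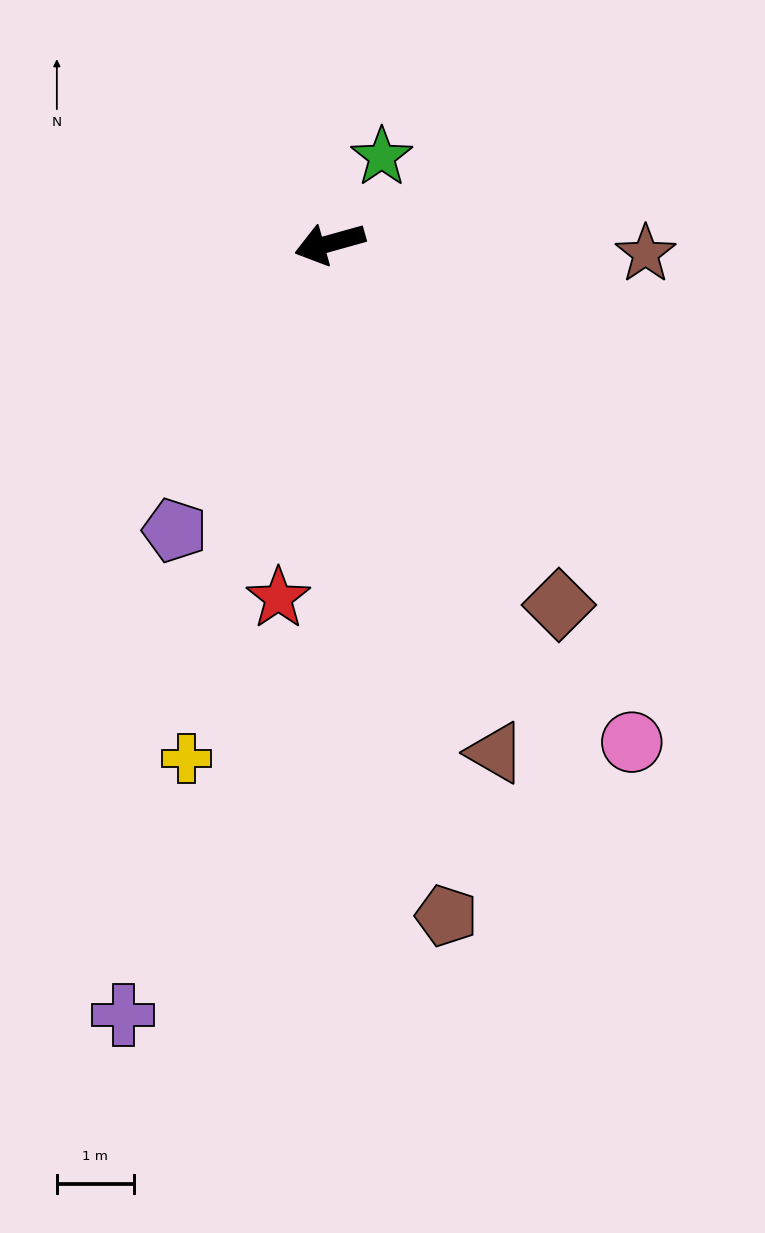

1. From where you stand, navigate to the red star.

turn left 66°, forward 4.7 m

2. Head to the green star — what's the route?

turn right 137°, forward 1.3 m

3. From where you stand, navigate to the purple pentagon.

turn left 46°, forward 4.2 m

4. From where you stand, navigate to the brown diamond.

turn left 107°, forward 5.6 m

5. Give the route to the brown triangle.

turn left 92°, forward 7.0 m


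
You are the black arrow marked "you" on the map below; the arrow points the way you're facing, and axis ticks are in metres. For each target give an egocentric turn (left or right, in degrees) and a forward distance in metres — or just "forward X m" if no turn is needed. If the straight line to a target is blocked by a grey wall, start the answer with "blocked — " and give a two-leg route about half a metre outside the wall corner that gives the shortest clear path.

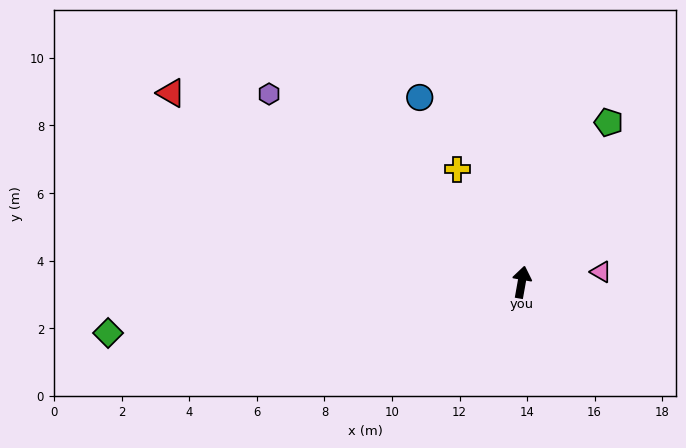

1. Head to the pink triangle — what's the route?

turn right 73°, forward 2.4 m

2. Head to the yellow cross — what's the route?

turn left 40°, forward 3.9 m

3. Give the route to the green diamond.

turn left 107°, forward 12.3 m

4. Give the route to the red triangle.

turn left 72°, forward 11.8 m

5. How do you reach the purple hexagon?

turn left 63°, forward 9.3 m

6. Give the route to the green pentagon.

turn right 18°, forward 5.4 m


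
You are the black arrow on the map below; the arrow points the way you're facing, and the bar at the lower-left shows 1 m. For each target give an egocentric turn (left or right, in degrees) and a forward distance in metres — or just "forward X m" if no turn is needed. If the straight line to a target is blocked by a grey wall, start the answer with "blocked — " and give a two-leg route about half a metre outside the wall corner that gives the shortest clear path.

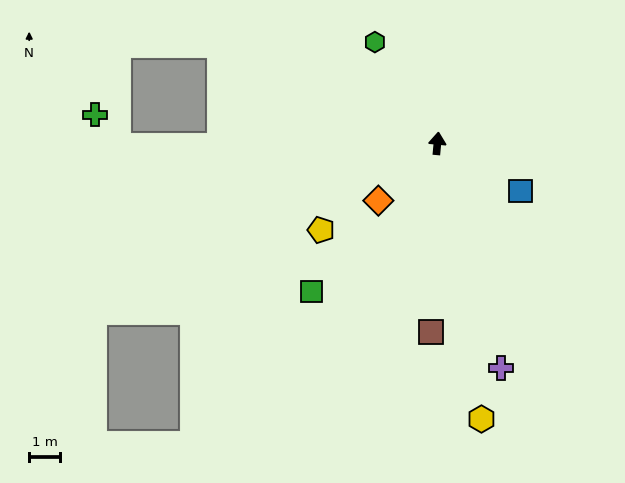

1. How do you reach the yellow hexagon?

turn right 166°, forward 9.1 m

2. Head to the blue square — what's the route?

turn right 115°, forward 3.1 m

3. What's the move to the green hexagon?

turn left 37°, forward 3.9 m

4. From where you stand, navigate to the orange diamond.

turn left 139°, forward 2.7 m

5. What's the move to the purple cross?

turn right 159°, forward 7.6 m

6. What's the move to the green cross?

blocked — turn left 96°, forward 10.4 m, then turn right 54°, forward 1.3 m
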